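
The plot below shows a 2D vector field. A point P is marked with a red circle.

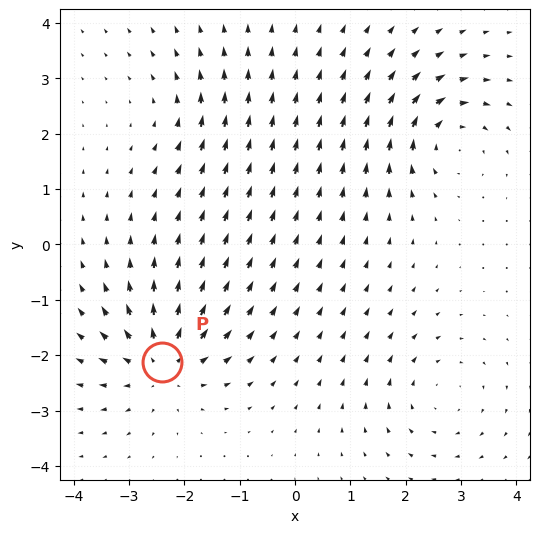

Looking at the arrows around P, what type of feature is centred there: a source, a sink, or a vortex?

At P (-2.4, -2.1) the arrows spread outward. Divergence about +6, curl ≈0 — positive divergence with near-zero curl is a source.

source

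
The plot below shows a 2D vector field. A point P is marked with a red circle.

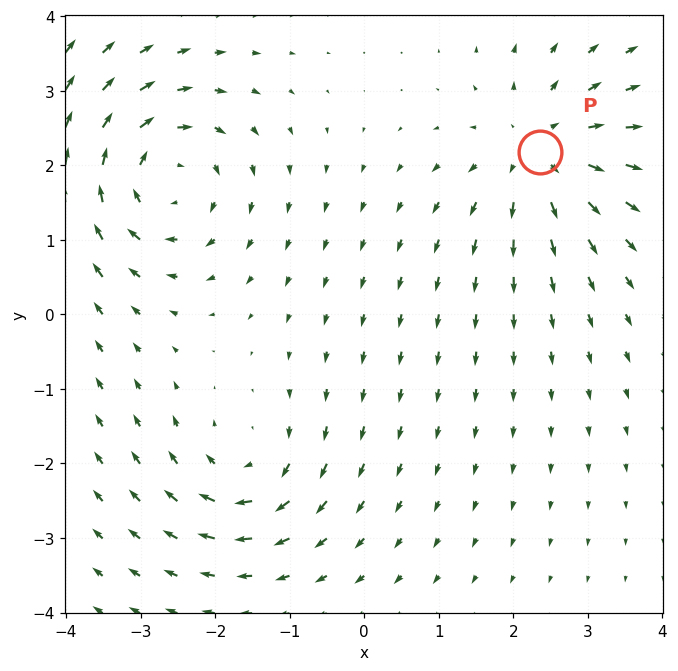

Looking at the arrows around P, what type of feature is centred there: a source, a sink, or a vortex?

source

At P (2.4, 2.2) the arrows spread outward. Divergence about +4, curl ≈0 — positive divergence with near-zero curl is a source.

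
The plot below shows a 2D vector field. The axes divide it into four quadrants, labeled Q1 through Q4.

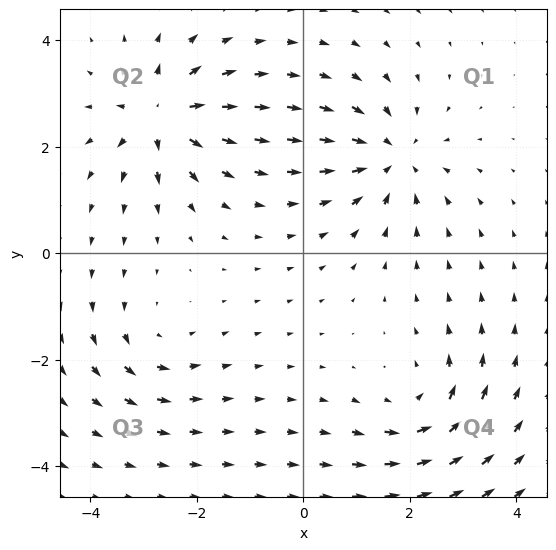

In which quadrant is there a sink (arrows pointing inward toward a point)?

Q1

The sink sits at approximately (1.7, 1.8), which lies in quadrant Q1. The divergence there is about -5, negative as expected for a sink.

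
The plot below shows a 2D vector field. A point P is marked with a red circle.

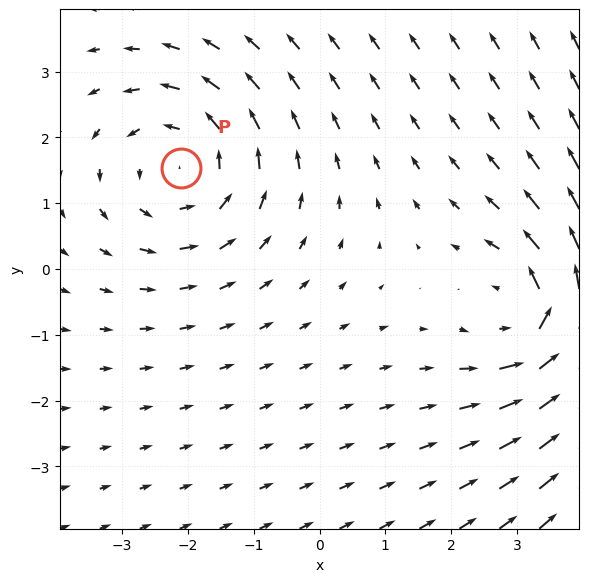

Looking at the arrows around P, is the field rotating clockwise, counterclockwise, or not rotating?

Near P at (-2.1, 1.5) the arrows circulate counterclockwise. The curl (z-component) there is about +4; positive curl means counterclockwise rotation.

counterclockwise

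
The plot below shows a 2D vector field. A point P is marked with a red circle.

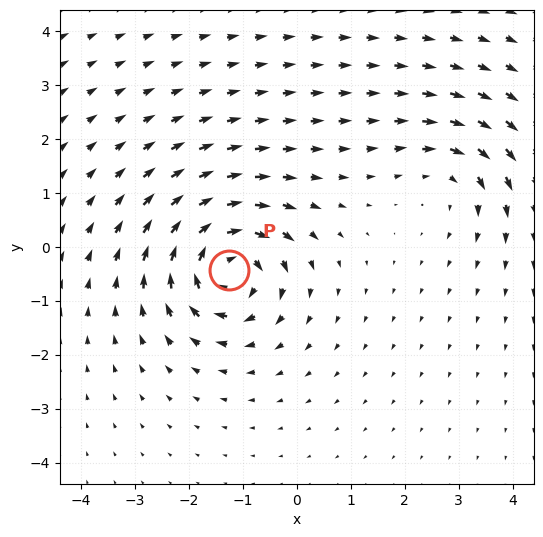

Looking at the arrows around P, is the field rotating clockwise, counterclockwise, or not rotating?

Near P at (-1.3, -0.4) the arrows circulate clockwise. The curl (z-component) there is about -7; negative curl means clockwise rotation.

clockwise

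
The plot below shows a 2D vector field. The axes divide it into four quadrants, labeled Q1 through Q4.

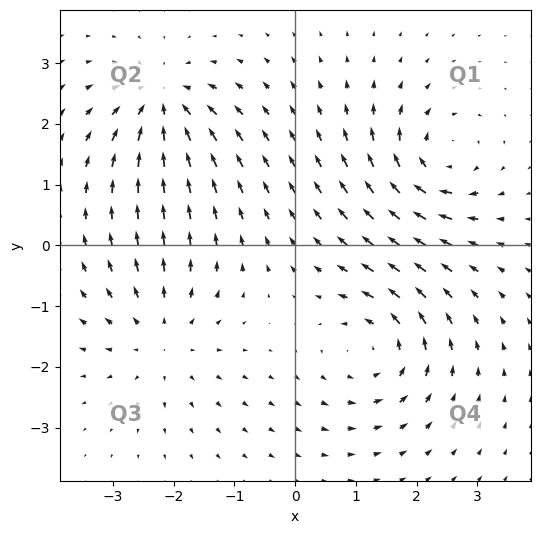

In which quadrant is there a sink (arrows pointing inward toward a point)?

The sink sits at approximately (-2.2, 2.3), which lies in quadrant Q2. The divergence there is about -7, negative as expected for a sink.

Q2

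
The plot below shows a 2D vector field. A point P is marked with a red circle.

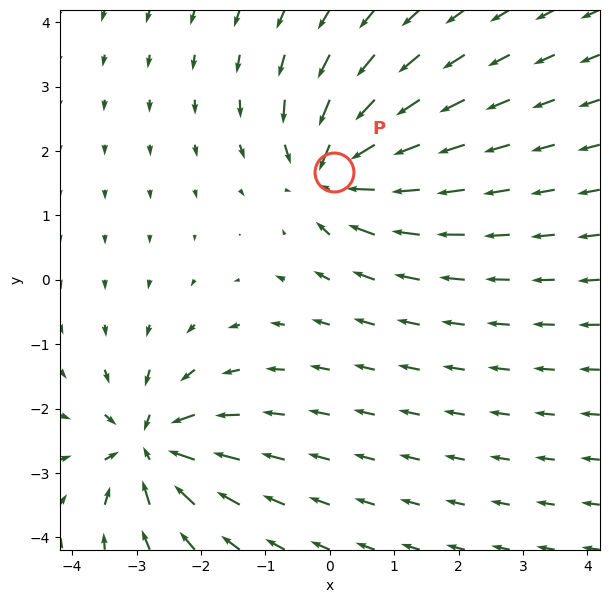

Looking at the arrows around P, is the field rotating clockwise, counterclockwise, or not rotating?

Near P at (0.1, 1.7) the arrows show no circulation. The curl there is ≈0.

not rotating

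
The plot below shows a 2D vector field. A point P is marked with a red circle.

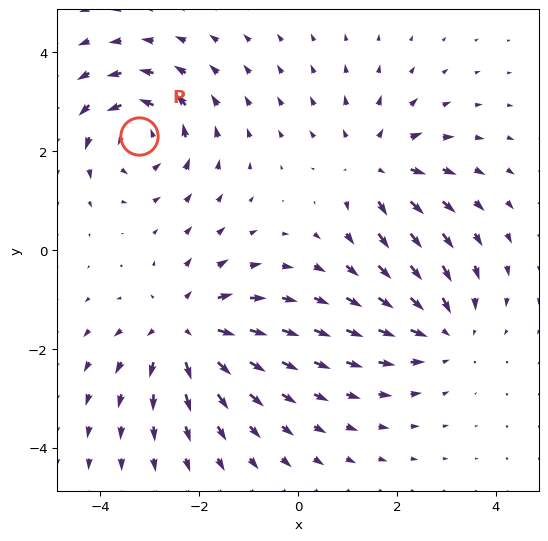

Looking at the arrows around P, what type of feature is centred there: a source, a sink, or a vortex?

vortex

At P (-3.2, 2.3) the arrows circulate counterclockwise. Divergence ≈0, curl about +3 — near-zero divergence with nonzero curl is a vortex.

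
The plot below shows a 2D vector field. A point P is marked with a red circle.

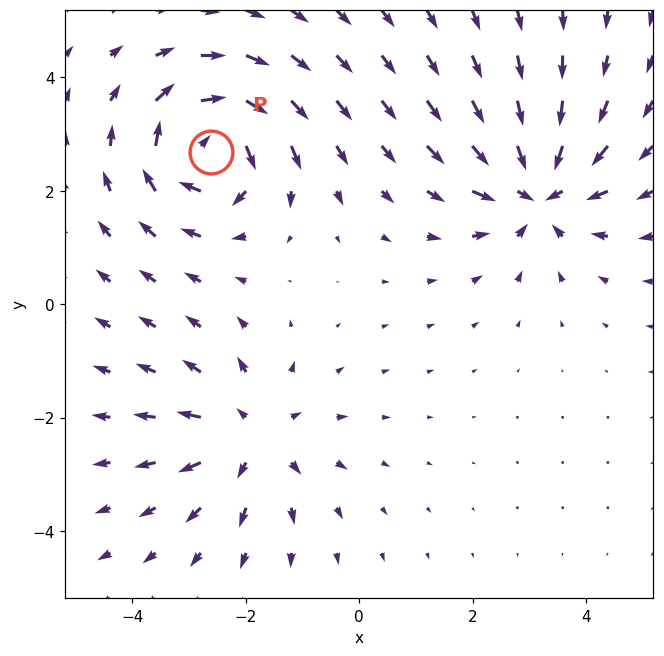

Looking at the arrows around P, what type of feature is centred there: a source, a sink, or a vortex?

vortex

At P (-2.6, 2.7) the arrows circulate clockwise. Divergence ≈0, curl about -5 — near-zero divergence with nonzero curl is a vortex.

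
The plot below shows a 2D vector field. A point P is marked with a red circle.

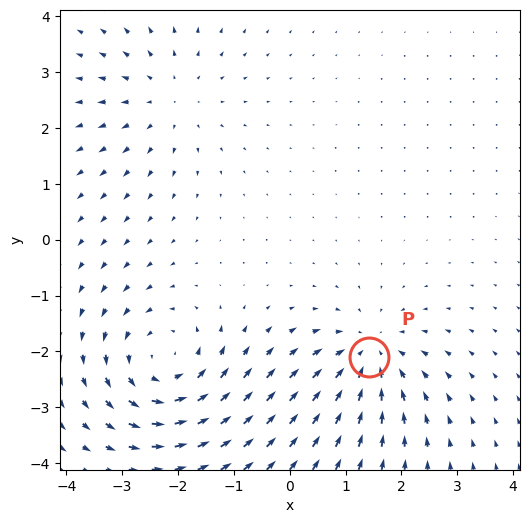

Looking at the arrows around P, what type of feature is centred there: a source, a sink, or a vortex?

At P (1.4, -2.1) the arrows converge inward. Divergence about -4, curl ≈0 — negative divergence with near-zero curl is a sink.

sink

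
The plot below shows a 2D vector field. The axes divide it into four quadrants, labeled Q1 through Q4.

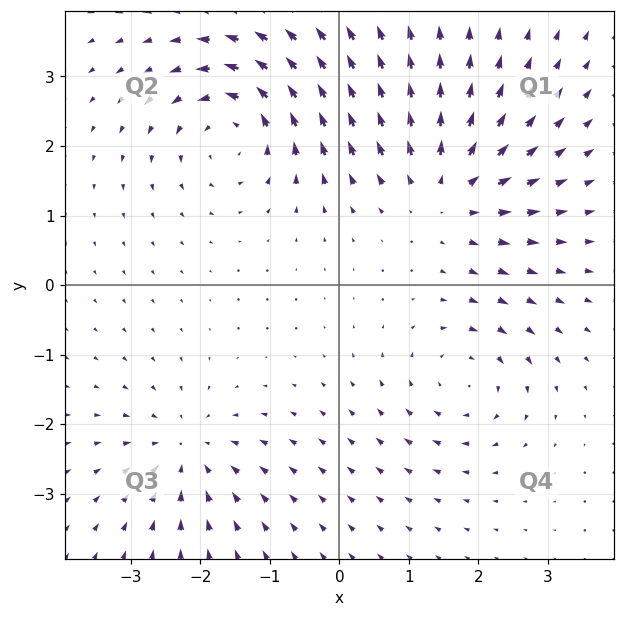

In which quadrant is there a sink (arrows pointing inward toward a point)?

The sink sits at approximately (-2.2, -2.4), which lies in quadrant Q3. The divergence there is about -5, negative as expected for a sink.

Q3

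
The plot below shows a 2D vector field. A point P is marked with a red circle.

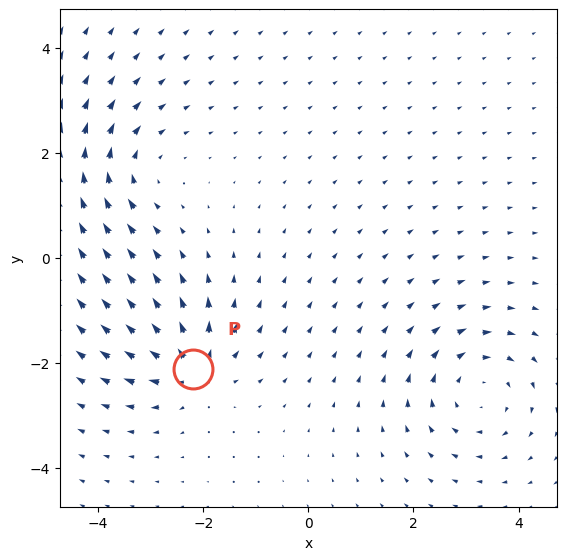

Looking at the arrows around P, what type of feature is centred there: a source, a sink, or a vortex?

At P (-2.2, -2.1) the arrows spread outward. Divergence about +5, curl ≈0 — positive divergence with near-zero curl is a source.

source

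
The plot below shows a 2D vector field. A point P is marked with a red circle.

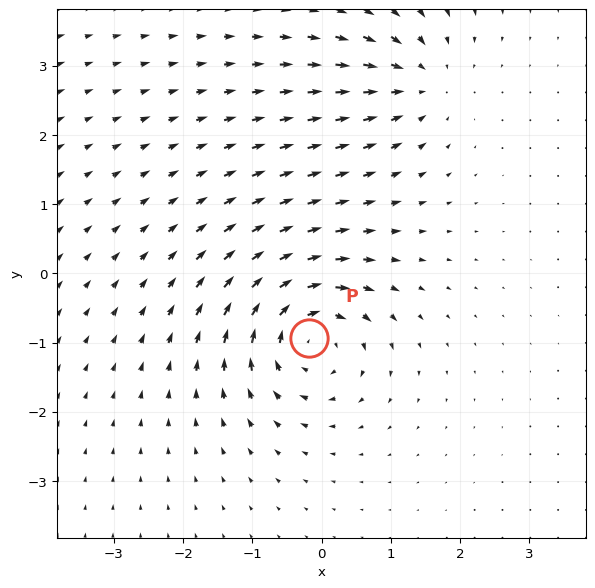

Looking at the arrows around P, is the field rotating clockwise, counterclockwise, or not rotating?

clockwise

Near P at (-0.2, -0.9) the arrows circulate clockwise. The curl (z-component) there is about -5; negative curl means clockwise rotation.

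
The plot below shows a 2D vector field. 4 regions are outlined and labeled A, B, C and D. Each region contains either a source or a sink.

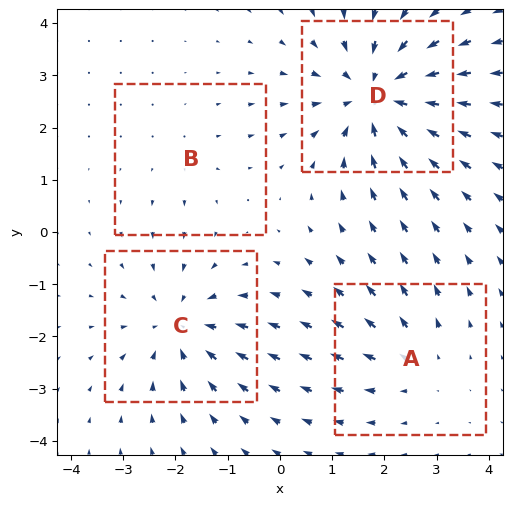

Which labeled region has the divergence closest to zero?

Divergence at each region's feature centre — A: about +3, B: about +2, C: about -4, D: about -6. Region B is closest to zero.

B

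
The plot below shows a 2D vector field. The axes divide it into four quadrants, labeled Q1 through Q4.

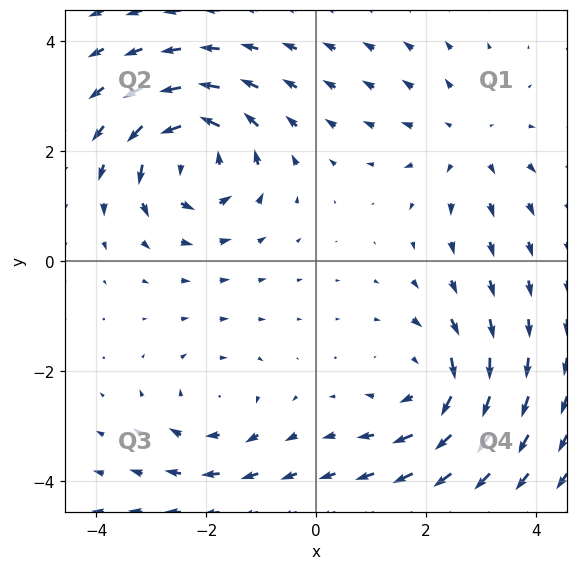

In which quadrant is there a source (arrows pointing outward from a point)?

Q1

The source sits at approximately (2.8, 2.2), which lies in quadrant Q1. The divergence there is about +2, positive as expected for a source.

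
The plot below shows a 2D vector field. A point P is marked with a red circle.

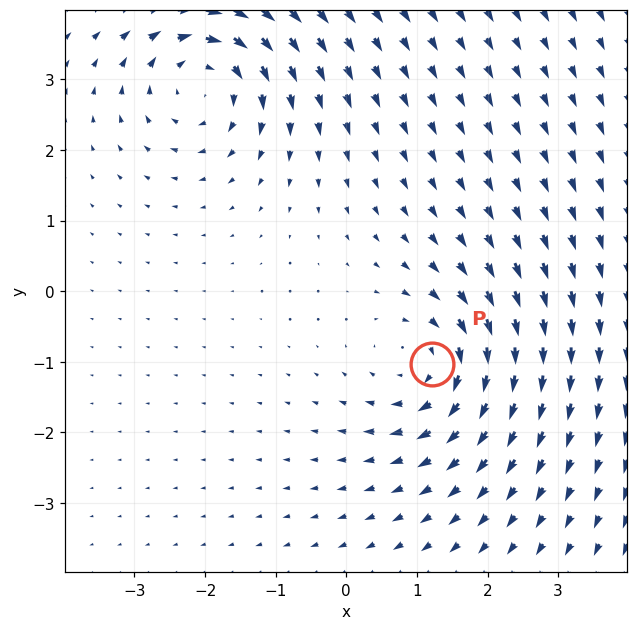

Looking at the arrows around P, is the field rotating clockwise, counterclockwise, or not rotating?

clockwise

Near P at (1.2, -1.0) the arrows circulate clockwise. The curl (z-component) there is about -4; negative curl means clockwise rotation.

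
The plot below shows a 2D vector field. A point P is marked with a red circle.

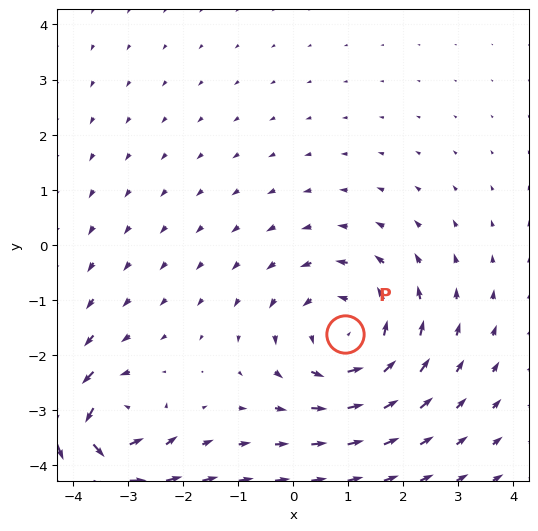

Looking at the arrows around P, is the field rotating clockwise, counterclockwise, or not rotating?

counterclockwise

Near P at (0.9, -1.6) the arrows circulate counterclockwise. The curl (z-component) there is about +4; positive curl means counterclockwise rotation.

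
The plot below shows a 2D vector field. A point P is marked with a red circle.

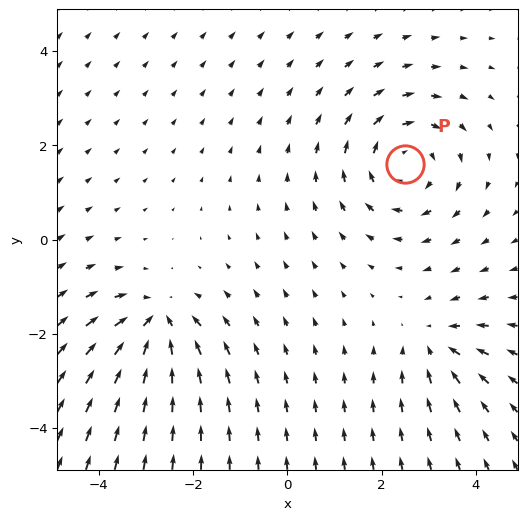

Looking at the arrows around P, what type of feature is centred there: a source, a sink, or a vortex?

vortex

At P (2.5, 1.6) the arrows circulate clockwise. Divergence ≈0, curl about -4 — near-zero divergence with nonzero curl is a vortex.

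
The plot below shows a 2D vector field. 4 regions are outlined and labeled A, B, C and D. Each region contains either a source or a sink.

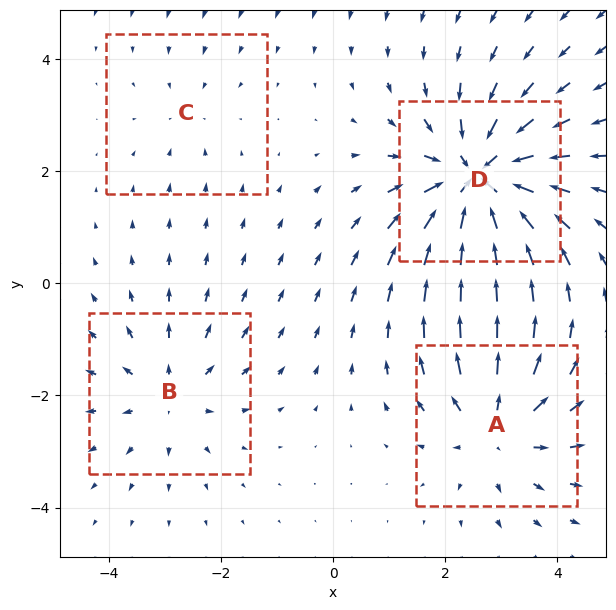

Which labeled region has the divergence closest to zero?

C

Divergence at each region's feature centre — A: about +5, B: about +3, C: about -2, D: about -7. Region C is closest to zero.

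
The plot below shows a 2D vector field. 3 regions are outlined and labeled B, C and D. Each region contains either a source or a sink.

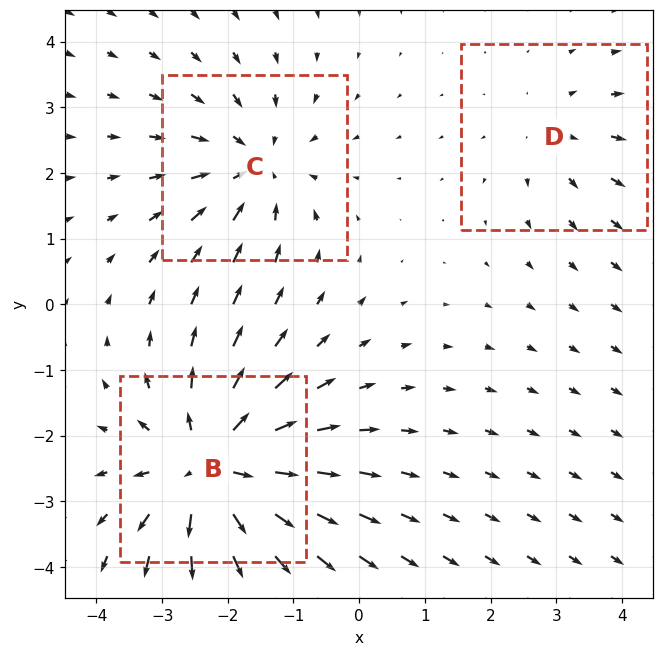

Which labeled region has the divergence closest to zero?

Divergence at each region's feature centre — B: about +5, C: about -3, D: about +2. Region D is closest to zero.

D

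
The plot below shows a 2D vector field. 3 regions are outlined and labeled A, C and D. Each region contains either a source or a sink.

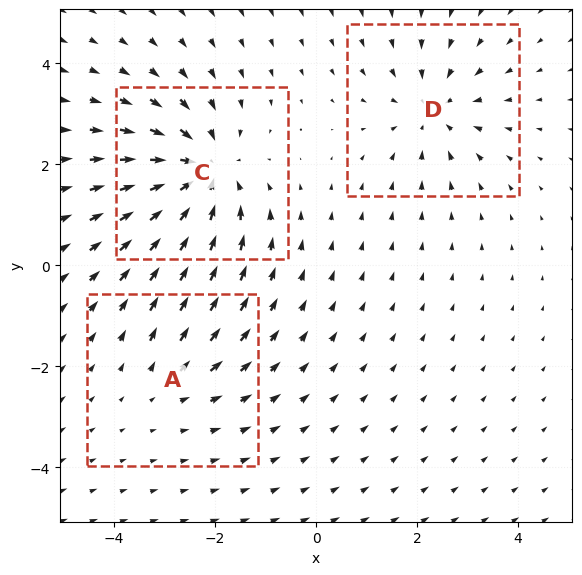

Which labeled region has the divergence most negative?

Divergence at each region's feature centre — A: about +2, C: about -5, D: about -3. Region C is most negative.

C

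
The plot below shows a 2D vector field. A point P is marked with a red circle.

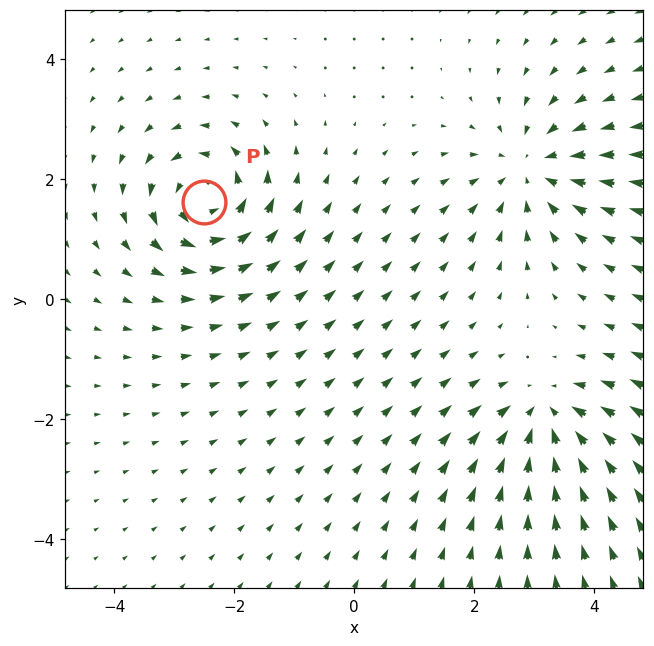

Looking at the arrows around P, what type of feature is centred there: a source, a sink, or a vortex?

vortex

At P (-2.5, 1.6) the arrows circulate counterclockwise. Divergence ≈0, curl about +7 — near-zero divergence with nonzero curl is a vortex.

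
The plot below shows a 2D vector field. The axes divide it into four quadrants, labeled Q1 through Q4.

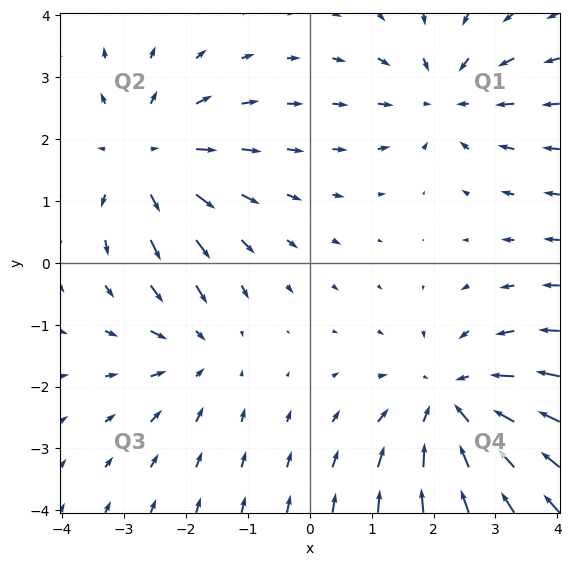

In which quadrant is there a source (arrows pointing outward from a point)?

The source sits at approximately (-2.7, 1.7), which lies in quadrant Q2. The divergence there is about +3, positive as expected for a source.

Q2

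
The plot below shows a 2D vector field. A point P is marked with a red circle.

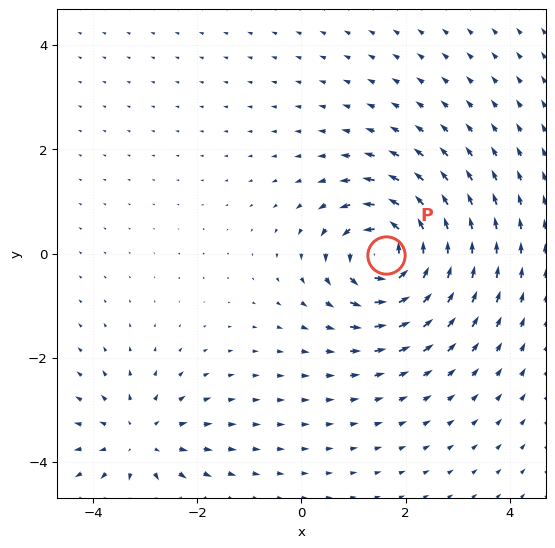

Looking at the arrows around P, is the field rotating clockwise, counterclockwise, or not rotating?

Near P at (1.6, -0.0) the arrows circulate counterclockwise. The curl (z-component) there is about +6; positive curl means counterclockwise rotation.

counterclockwise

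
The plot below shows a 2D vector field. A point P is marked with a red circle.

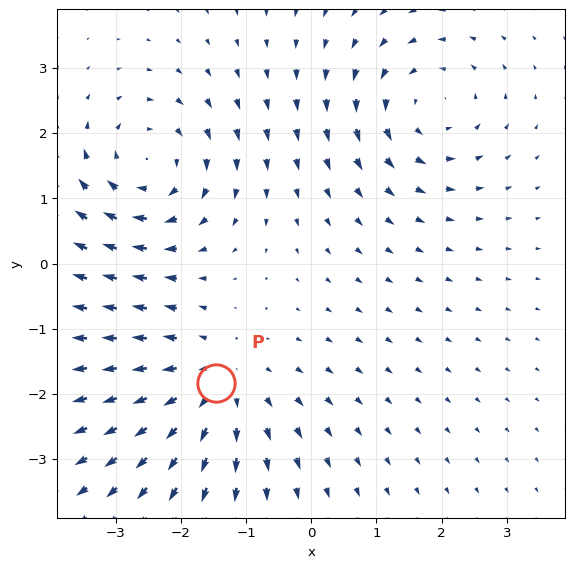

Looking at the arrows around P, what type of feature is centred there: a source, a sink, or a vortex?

At P (-1.5, -1.8) the arrows spread outward. Divergence about +4, curl ≈0 — positive divergence with near-zero curl is a source.

source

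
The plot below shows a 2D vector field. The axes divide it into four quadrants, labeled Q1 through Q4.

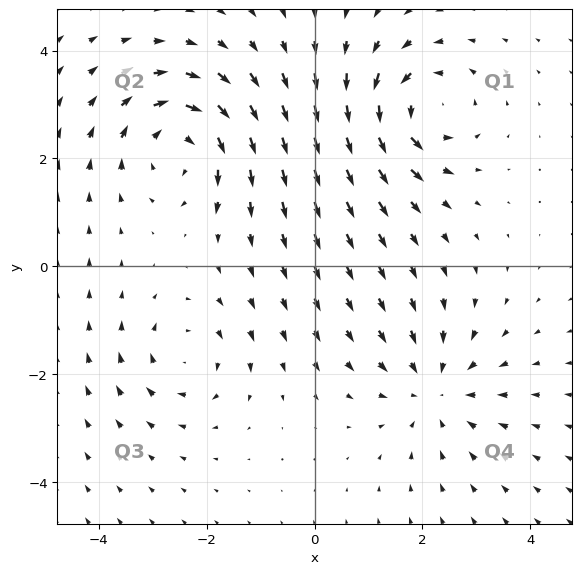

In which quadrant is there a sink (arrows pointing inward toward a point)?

The sink sits at approximately (2.2, -2.3), which lies in quadrant Q4. The divergence there is about -3, negative as expected for a sink.

Q4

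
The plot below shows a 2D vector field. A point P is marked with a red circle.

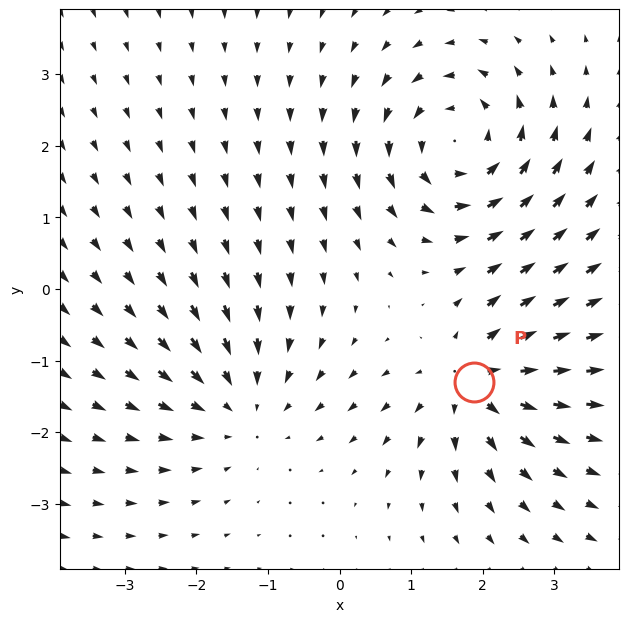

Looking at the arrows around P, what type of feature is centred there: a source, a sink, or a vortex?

source

At P (1.9, -1.3) the arrows spread outward. Divergence about +3, curl ≈0 — positive divergence with near-zero curl is a source.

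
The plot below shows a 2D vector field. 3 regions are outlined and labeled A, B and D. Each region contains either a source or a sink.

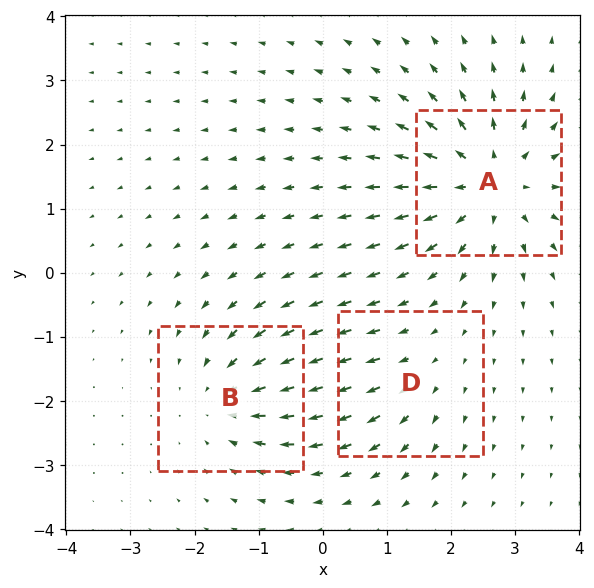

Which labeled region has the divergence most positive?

A

Divergence at each region's feature centre — A: about +5, B: about -3, D: about +2. Region A is most positive.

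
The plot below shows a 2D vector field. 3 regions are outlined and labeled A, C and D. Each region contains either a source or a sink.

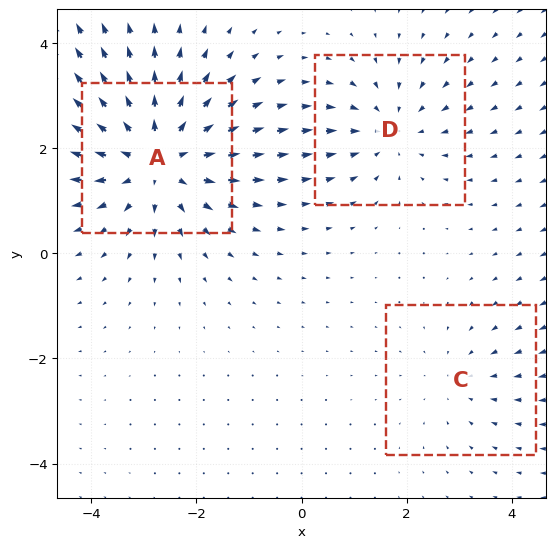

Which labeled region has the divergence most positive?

Divergence at each region's feature centre — A: about +4, C: about -2, D: about -3. Region A is most positive.

A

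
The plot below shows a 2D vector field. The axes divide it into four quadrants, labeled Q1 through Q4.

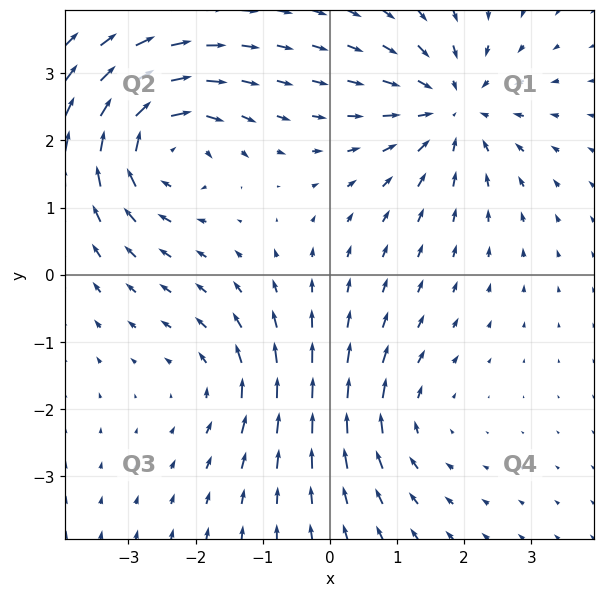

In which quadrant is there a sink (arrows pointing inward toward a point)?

Q1

The sink sits at approximately (1.8, 2.5), which lies in quadrant Q1. The divergence there is about -5, negative as expected for a sink.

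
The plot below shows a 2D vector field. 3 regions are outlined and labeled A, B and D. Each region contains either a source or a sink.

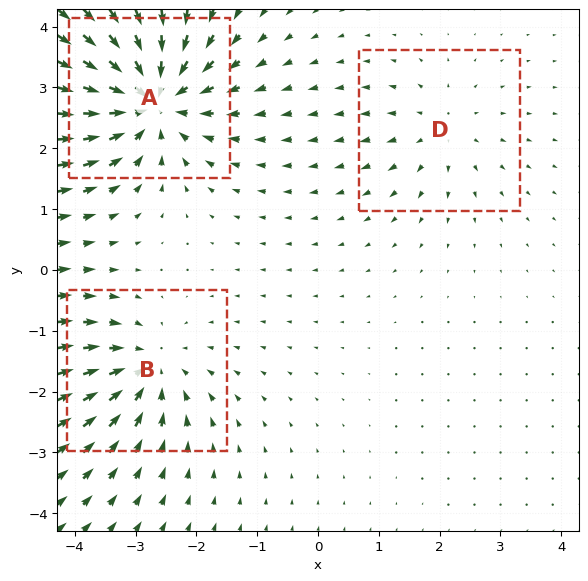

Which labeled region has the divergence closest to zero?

D

Divergence at each region's feature centre — A: about -6, B: about -3, D: about +2. Region D is closest to zero.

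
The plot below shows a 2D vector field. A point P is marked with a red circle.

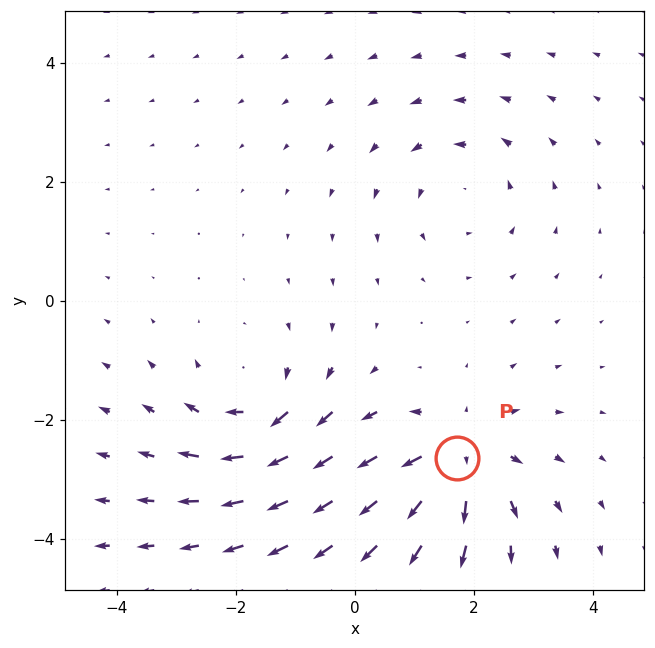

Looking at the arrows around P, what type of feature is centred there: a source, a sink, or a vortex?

At P (1.7, -2.7) the arrows spread outward. Divergence about +5, curl ≈0 — positive divergence with near-zero curl is a source.

source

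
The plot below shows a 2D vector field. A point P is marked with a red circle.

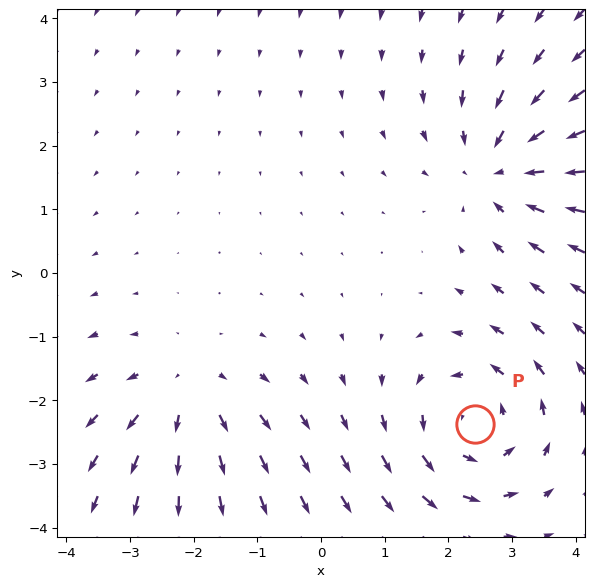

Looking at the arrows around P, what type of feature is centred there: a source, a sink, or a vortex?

At P (2.4, -2.4) the arrows circulate counterclockwise. Divergence ≈0, curl about +5 — near-zero divergence with nonzero curl is a vortex.

vortex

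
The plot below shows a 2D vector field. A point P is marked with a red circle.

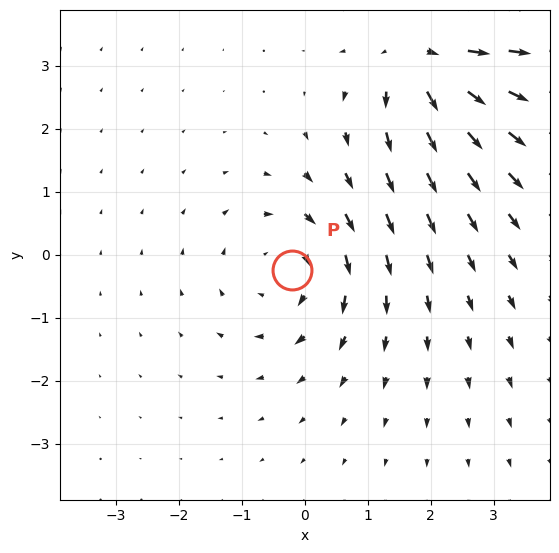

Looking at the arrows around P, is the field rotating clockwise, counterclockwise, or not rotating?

Near P at (-0.2, -0.2) the arrows circulate clockwise. The curl (z-component) there is about -3; negative curl means clockwise rotation.

clockwise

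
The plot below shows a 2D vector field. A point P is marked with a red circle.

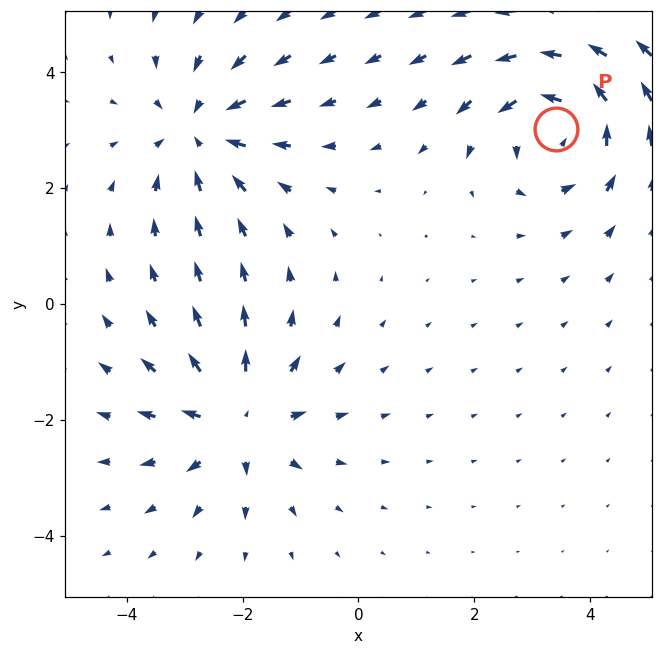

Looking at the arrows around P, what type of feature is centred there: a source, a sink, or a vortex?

At P (3.4, 3.0) the arrows circulate counterclockwise. Divergence ≈0, curl about +5 — near-zero divergence with nonzero curl is a vortex.

vortex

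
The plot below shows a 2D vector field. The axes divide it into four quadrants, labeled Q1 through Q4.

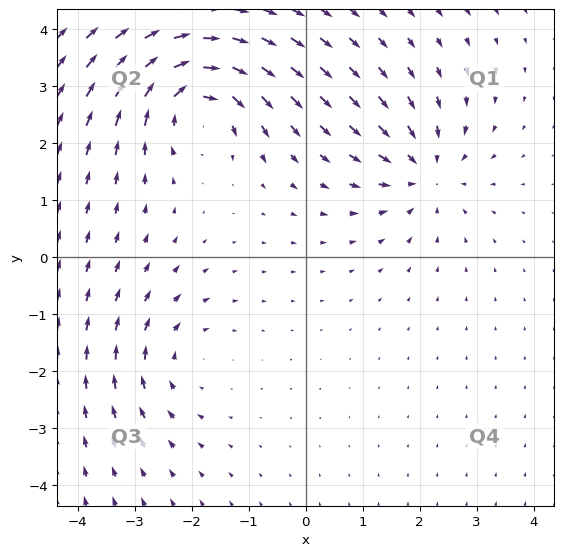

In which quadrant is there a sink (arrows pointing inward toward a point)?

The sink sits at approximately (2.1, 1.5), which lies in quadrant Q1. The divergence there is about -4, negative as expected for a sink.

Q1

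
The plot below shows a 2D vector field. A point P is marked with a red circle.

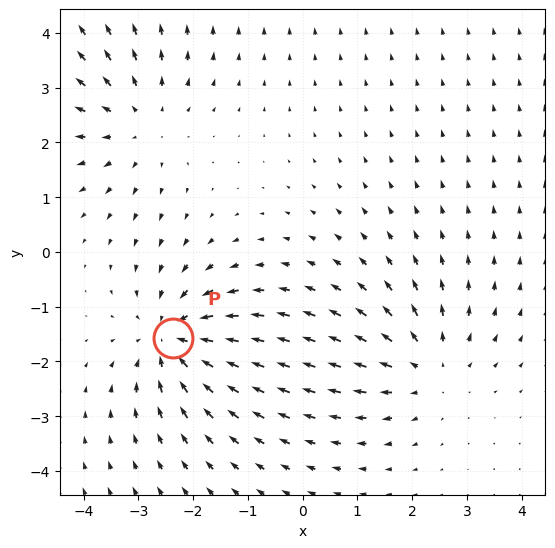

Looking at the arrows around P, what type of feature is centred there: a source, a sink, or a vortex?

sink

At P (-2.4, -1.6) the arrows converge inward. Divergence about -5, curl ≈0 — negative divergence with near-zero curl is a sink.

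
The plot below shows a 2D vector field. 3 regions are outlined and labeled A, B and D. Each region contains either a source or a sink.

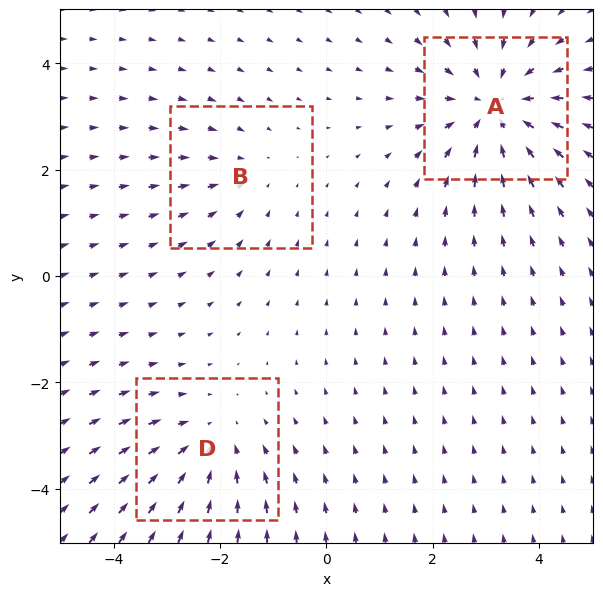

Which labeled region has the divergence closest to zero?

B

Divergence at each region's feature centre — A: about -4, B: about -2, D: about -3. Region B is closest to zero.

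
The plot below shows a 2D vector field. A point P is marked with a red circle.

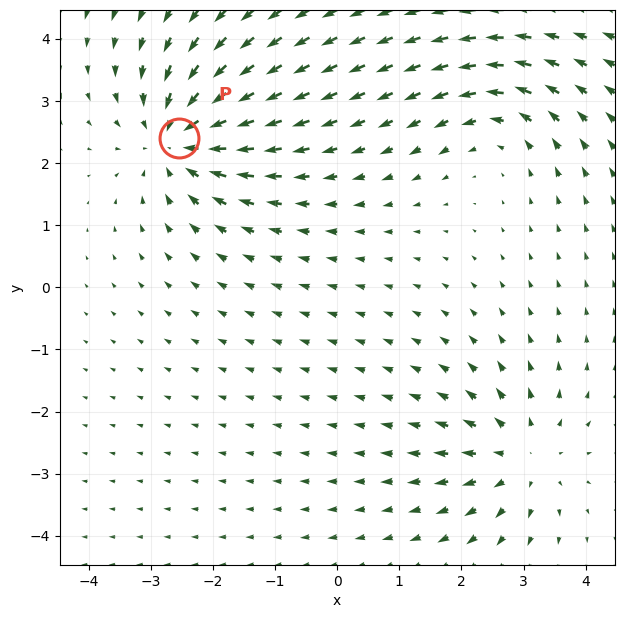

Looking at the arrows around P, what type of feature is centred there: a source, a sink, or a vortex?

At P (-2.5, 2.4) the arrows converge inward. Divergence about -5, curl ≈0 — negative divergence with near-zero curl is a sink.

sink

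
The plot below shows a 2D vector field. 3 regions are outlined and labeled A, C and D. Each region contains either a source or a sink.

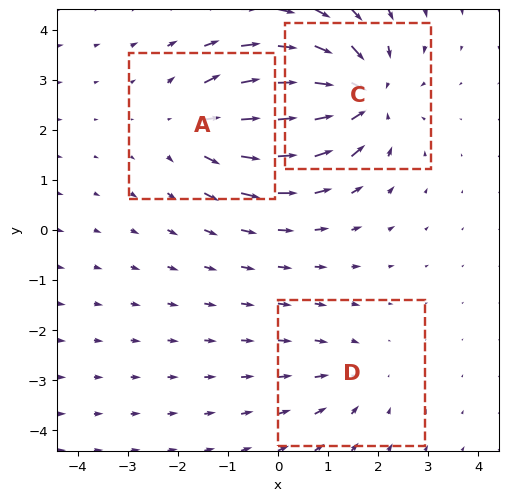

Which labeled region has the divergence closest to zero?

D

Divergence at each region's feature centre — A: about +3, C: about -5, D: about -2. Region D is closest to zero.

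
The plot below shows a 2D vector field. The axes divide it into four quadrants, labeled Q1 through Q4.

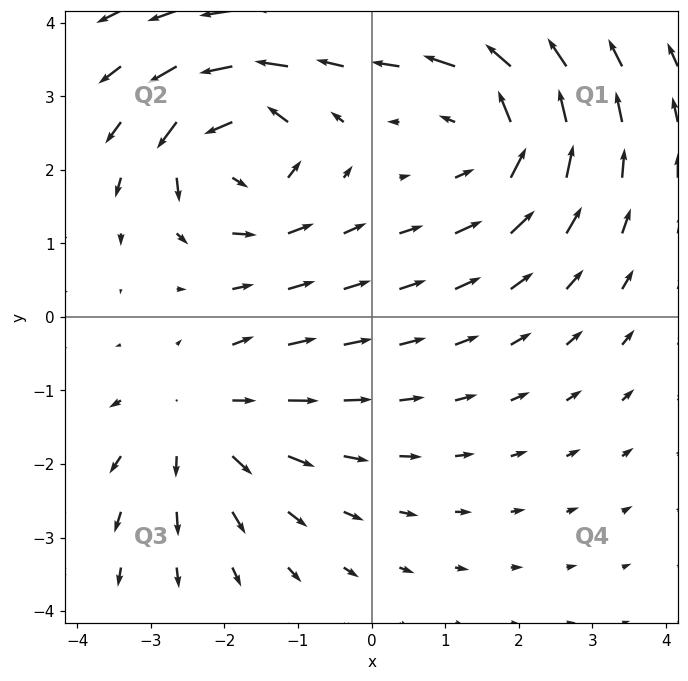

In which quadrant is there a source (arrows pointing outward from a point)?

The source sits at approximately (-2.3, -1.4), which lies in quadrant Q3. The divergence there is about +3, positive as expected for a source.

Q3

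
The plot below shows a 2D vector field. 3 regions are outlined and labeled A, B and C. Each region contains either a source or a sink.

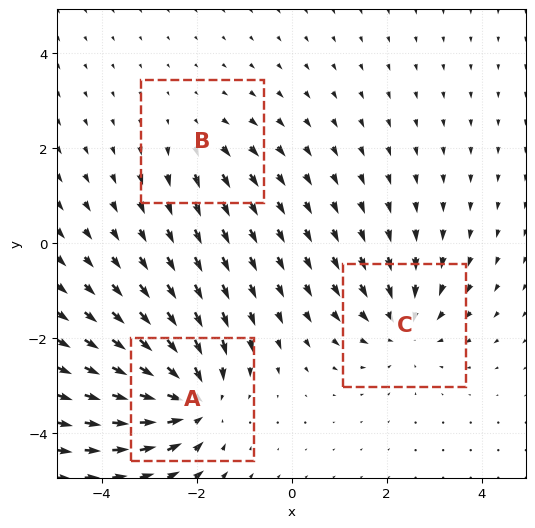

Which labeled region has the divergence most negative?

Divergence at each region's feature centre — A: about -5, B: about +2, C: about -3. Region A is most negative.

A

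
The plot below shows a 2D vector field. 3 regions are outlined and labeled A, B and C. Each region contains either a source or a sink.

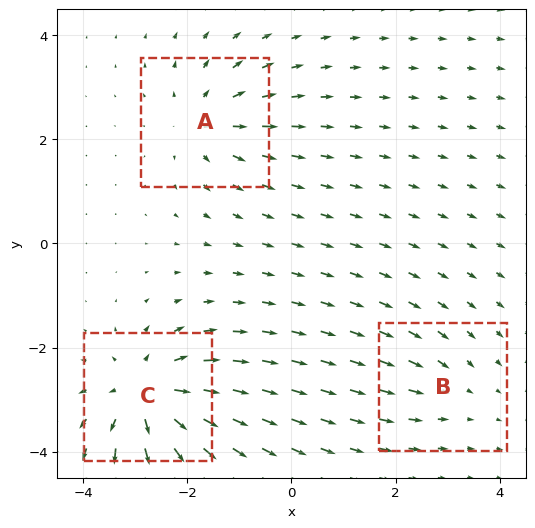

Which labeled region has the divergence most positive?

C

Divergence at each region's feature centre — A: about +4, B: about -2, C: about +6. Region C is most positive.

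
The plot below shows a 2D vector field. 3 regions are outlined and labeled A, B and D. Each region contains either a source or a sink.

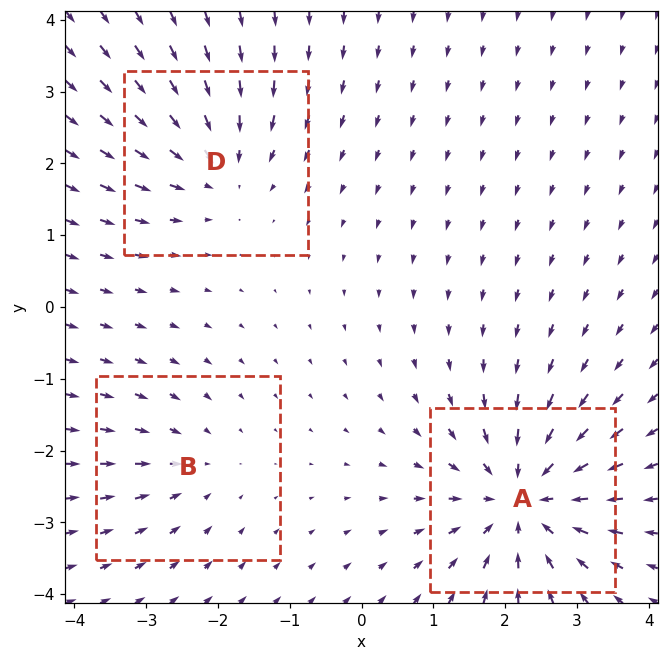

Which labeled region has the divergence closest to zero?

B

Divergence at each region's feature centre — A: about -5, B: about -2, D: about -3. Region B is closest to zero.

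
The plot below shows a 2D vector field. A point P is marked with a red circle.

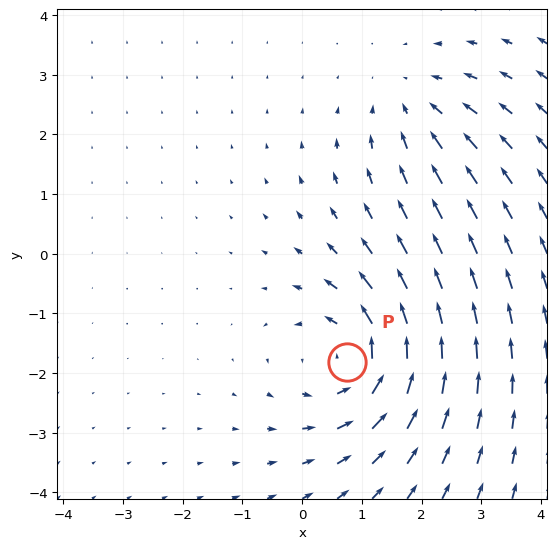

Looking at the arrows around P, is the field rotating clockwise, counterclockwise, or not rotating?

counterclockwise

Near P at (0.8, -1.8) the arrows circulate counterclockwise. The curl (z-component) there is about +4; positive curl means counterclockwise rotation.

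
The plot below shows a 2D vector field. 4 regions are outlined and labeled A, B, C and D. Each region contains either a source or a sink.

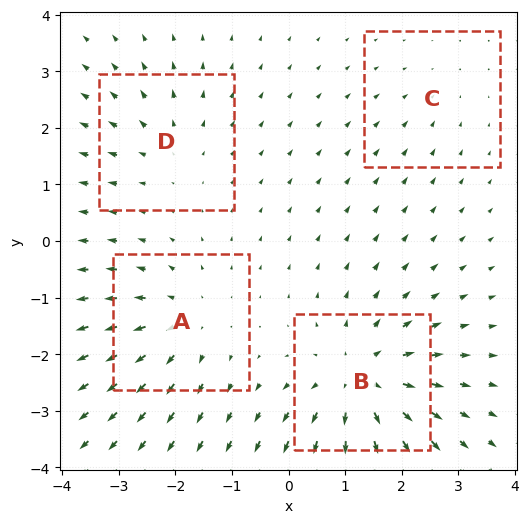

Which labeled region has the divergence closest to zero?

Divergence at each region's feature centre — A: about +4, B: about +6, C: about -2, D: about +3. Region C is closest to zero.

C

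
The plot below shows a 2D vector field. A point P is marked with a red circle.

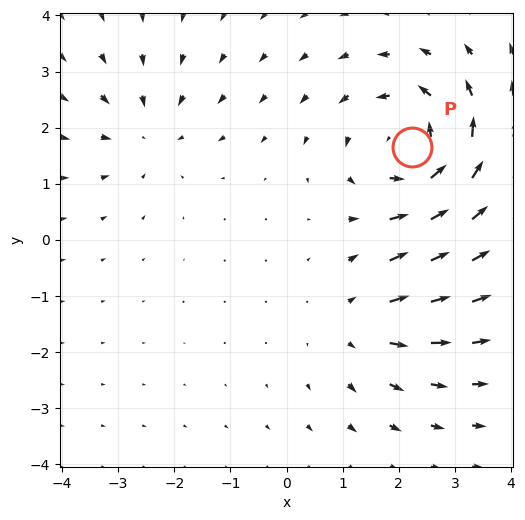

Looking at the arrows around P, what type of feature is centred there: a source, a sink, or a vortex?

vortex

At P (2.2, 1.7) the arrows circulate counterclockwise. Divergence ≈0, curl about +4 — near-zero divergence with nonzero curl is a vortex.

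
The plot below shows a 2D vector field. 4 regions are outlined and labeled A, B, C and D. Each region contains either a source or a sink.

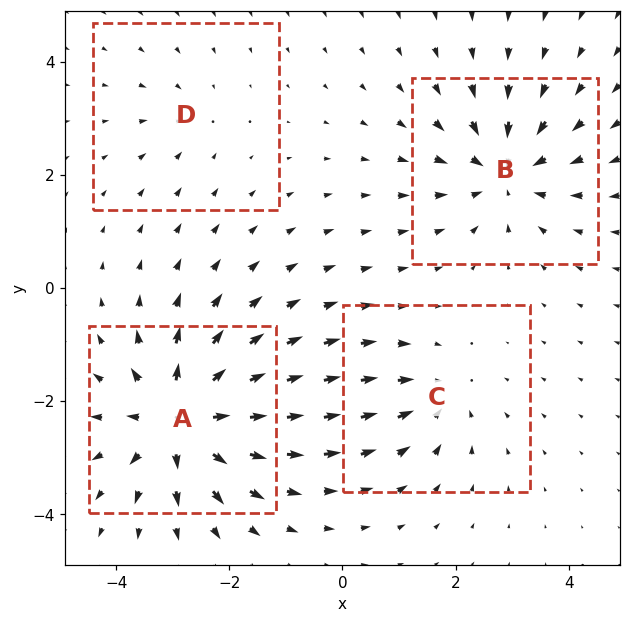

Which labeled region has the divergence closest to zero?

Divergence at each region's feature centre — A: about +7, B: about -5, C: about -3, D: about -2. Region D is closest to zero.

D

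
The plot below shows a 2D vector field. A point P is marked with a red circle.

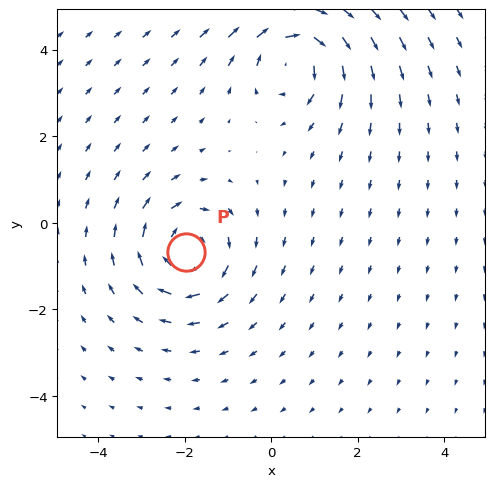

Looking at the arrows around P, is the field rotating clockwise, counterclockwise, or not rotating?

clockwise

Near P at (-2.0, -0.7) the arrows circulate clockwise. The curl (z-component) there is about -4; negative curl means clockwise rotation.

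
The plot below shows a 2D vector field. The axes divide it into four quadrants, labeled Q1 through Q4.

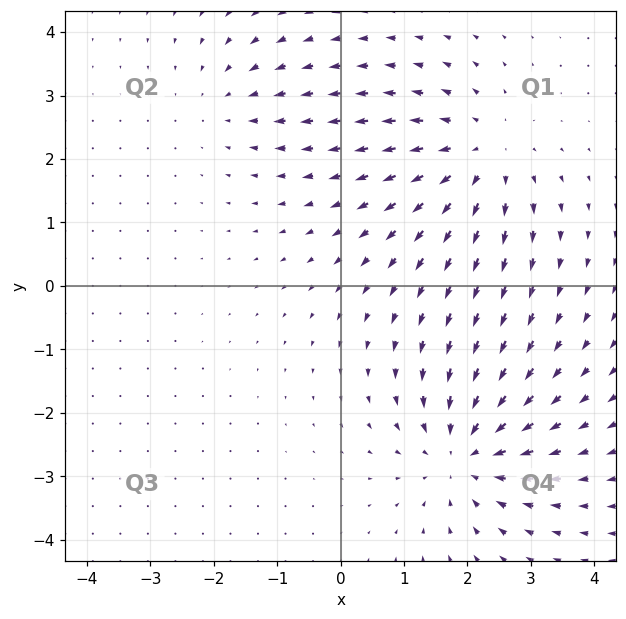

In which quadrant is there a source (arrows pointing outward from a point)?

Q1

The source sits at approximately (2.2, 2.1), which lies in quadrant Q1. The divergence there is about +4, positive as expected for a source.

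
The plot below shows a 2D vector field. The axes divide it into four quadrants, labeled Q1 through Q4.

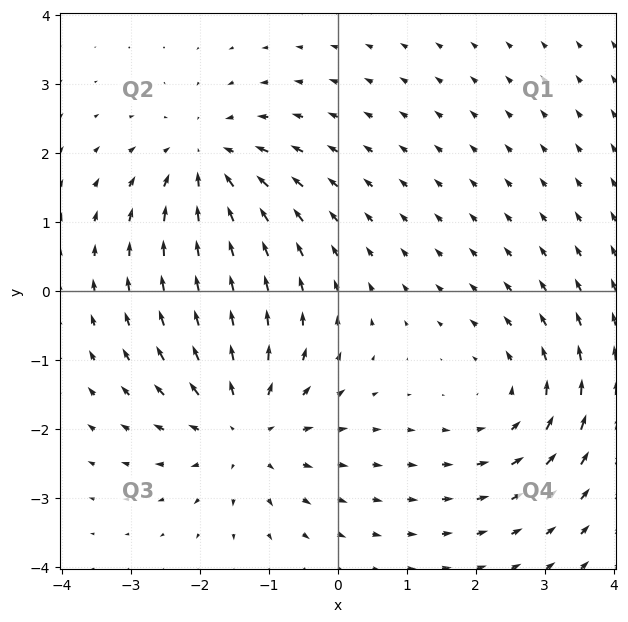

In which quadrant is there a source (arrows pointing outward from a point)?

The source sits at approximately (-1.4, -2.0), which lies in quadrant Q3. The divergence there is about +3, positive as expected for a source.

Q3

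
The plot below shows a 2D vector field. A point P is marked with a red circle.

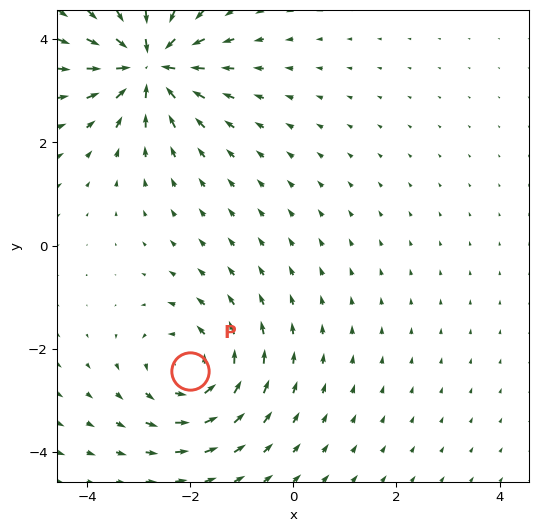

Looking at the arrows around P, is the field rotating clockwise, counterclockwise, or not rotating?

counterclockwise

Near P at (-2.0, -2.4) the arrows circulate counterclockwise. The curl (z-component) there is about +4; positive curl means counterclockwise rotation.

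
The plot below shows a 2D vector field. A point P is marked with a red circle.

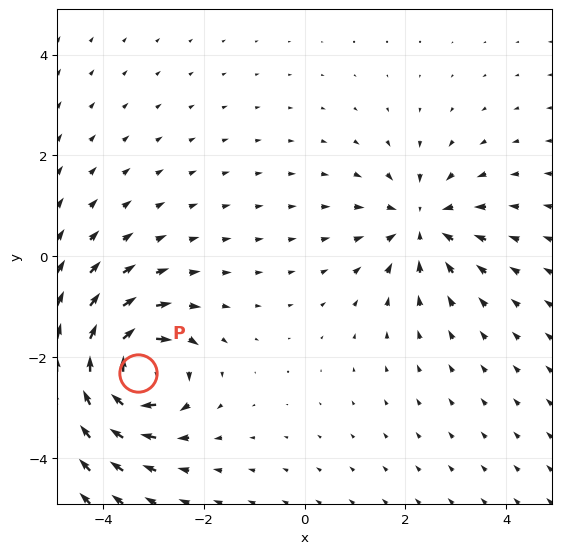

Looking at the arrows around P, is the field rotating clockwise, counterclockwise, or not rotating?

Near P at (-3.3, -2.3) the arrows circulate clockwise. The curl (z-component) there is about -5; negative curl means clockwise rotation.

clockwise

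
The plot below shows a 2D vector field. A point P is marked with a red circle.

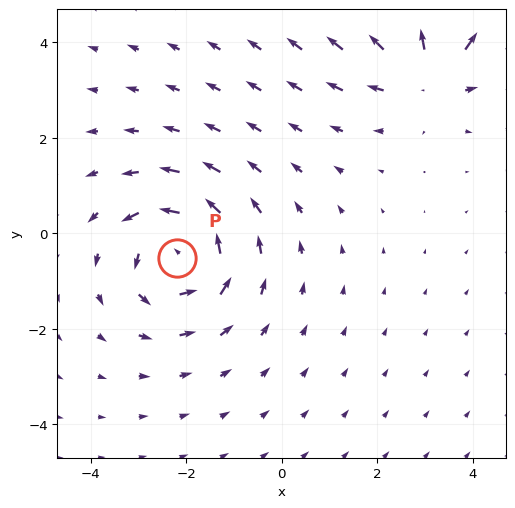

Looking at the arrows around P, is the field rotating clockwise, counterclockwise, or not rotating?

Near P at (-2.2, -0.5) the arrows circulate counterclockwise. The curl (z-component) there is about +5; positive curl means counterclockwise rotation.

counterclockwise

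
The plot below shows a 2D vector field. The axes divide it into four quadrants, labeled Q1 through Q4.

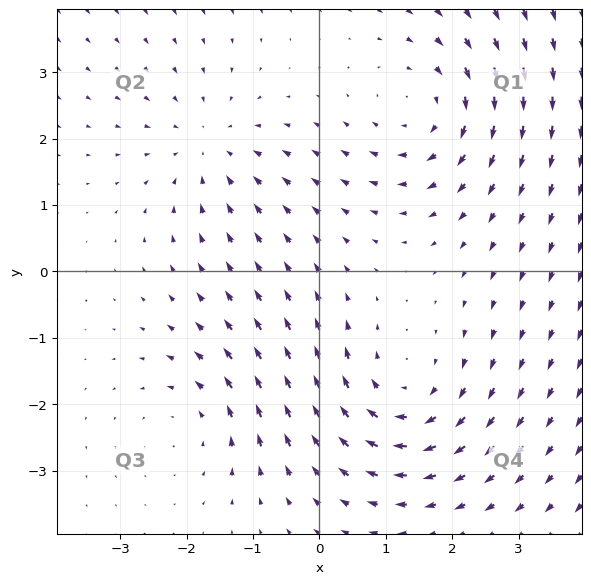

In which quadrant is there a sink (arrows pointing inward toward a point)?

Q2

The sink sits at approximately (-1.7, 1.9), which lies in quadrant Q2. The divergence there is about -3, negative as expected for a sink.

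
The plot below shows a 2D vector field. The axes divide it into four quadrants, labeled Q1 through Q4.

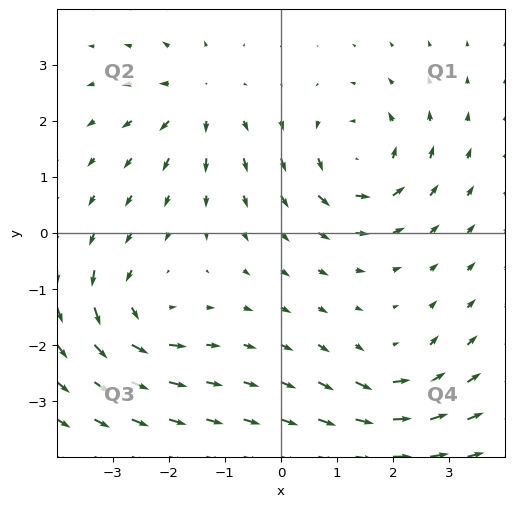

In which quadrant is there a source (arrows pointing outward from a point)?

Q2

The source sits at approximately (-1.5, 2.4), which lies in quadrant Q2. The divergence there is about +4, positive as expected for a source.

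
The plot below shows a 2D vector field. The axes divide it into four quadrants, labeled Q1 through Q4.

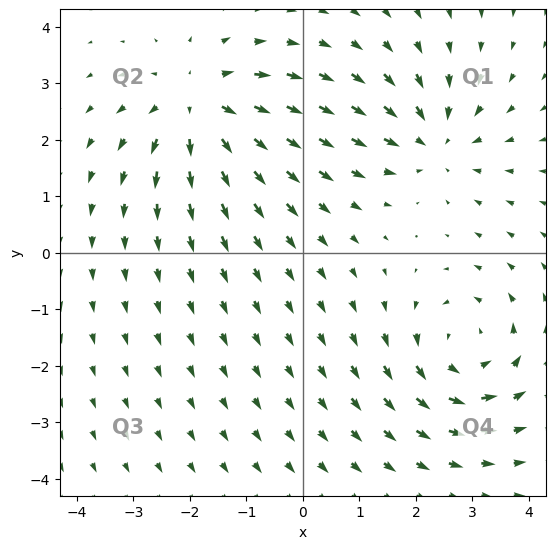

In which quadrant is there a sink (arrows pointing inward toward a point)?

The sink sits at approximately (2.3, 2.0), which lies in quadrant Q1. The divergence there is about -4, negative as expected for a sink.

Q1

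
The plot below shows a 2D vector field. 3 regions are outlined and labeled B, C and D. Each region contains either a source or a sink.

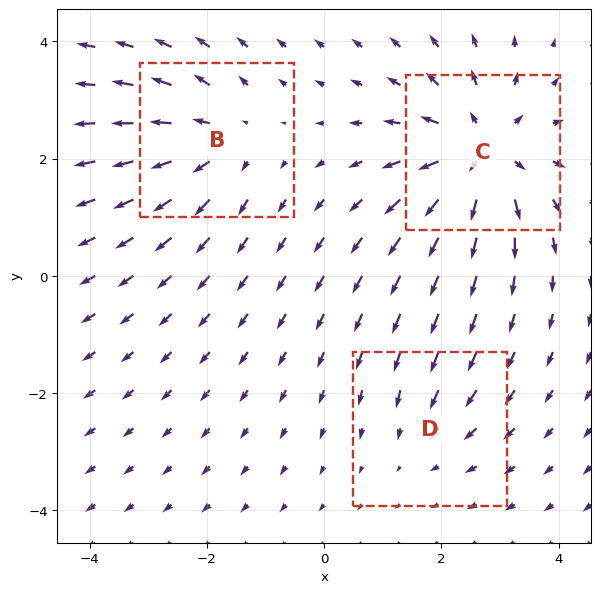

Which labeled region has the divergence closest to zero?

D

Divergence at each region's feature centre — B: about +3, C: about +5, D: about -2. Region D is closest to zero.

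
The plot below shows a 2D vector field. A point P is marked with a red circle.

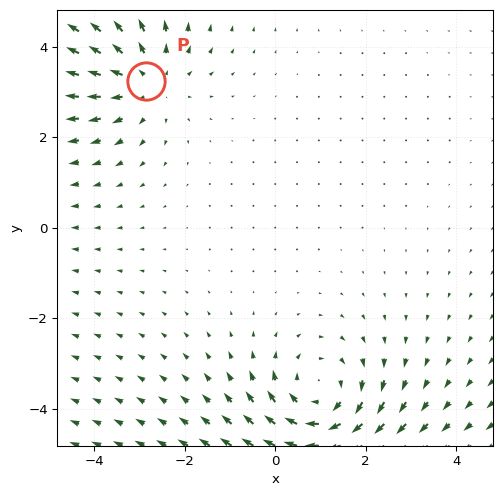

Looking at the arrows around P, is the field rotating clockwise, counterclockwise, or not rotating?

not rotating

Near P at (-2.9, 3.2) the arrows show no circulation. The curl there is ≈0.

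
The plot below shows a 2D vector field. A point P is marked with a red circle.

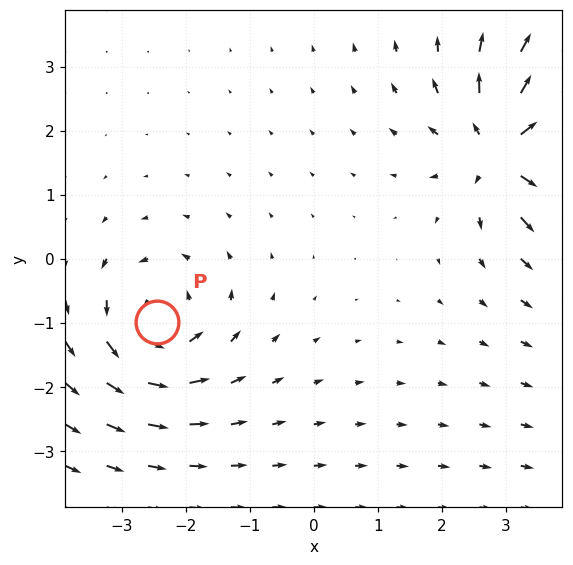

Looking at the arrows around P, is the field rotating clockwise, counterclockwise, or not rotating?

counterclockwise

Near P at (-2.4, -1.0) the arrows circulate counterclockwise. The curl (z-component) there is about +4; positive curl means counterclockwise rotation.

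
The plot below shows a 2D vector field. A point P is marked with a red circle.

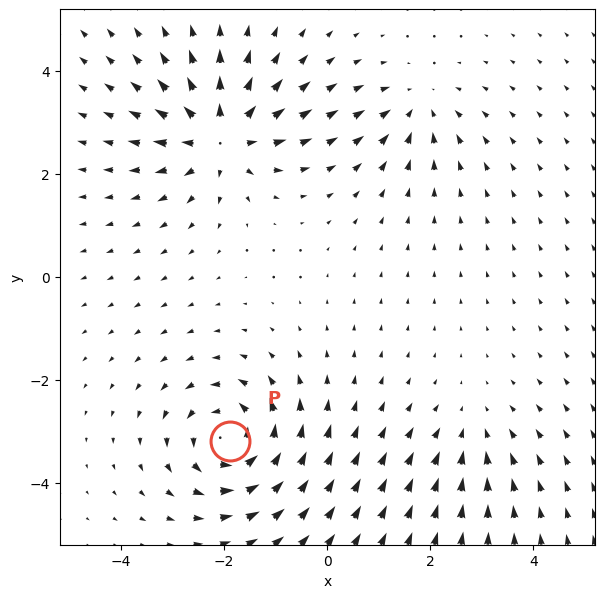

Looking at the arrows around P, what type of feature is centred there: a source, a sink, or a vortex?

At P (-1.9, -3.2) the arrows circulate counterclockwise. Divergence ≈0, curl about +6 — near-zero divergence with nonzero curl is a vortex.

vortex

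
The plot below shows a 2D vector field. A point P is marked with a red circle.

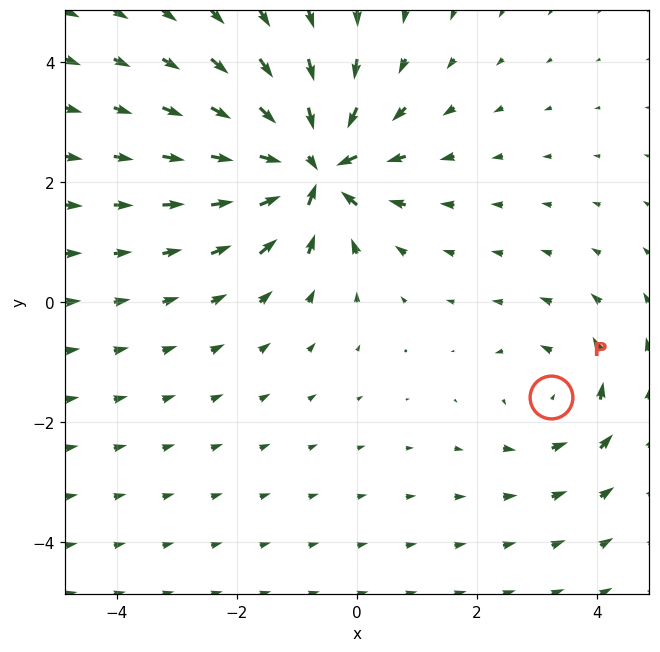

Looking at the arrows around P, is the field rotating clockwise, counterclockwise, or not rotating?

counterclockwise

Near P at (3.2, -1.6) the arrows circulate counterclockwise. The curl (z-component) there is about +2; positive curl means counterclockwise rotation.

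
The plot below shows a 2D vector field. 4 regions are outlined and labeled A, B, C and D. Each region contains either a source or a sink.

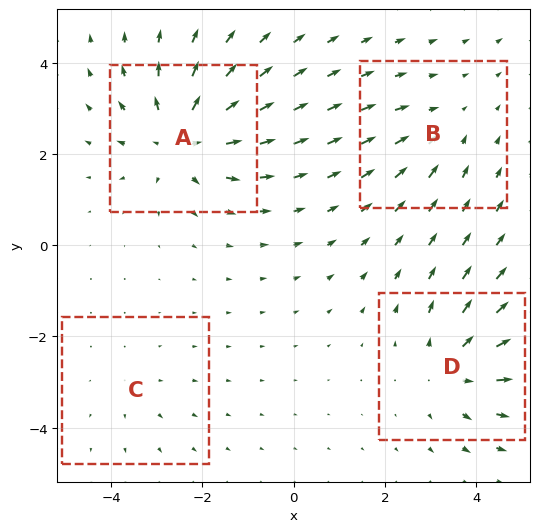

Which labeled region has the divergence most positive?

A

Divergence at each region's feature centre — A: about +6, B: about -3, C: about +2, D: about +5. Region A is most positive.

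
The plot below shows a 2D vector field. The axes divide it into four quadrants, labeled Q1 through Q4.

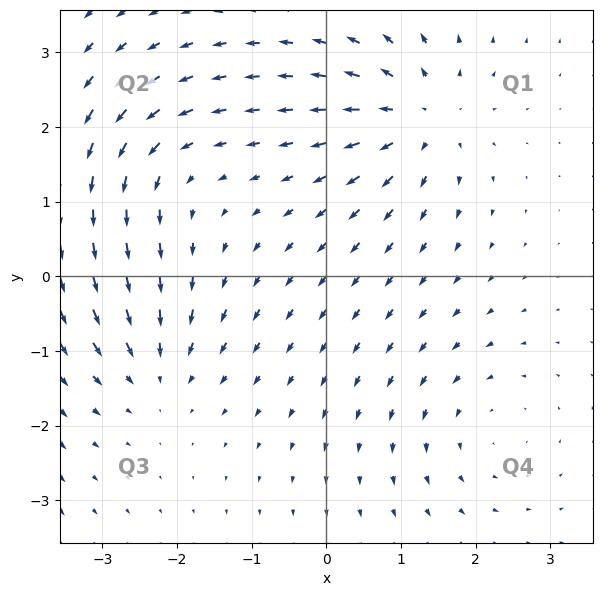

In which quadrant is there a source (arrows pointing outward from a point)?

Q1

The source sits at approximately (1.3, 2.1), which lies in quadrant Q1. The divergence there is about +5, positive as expected for a source.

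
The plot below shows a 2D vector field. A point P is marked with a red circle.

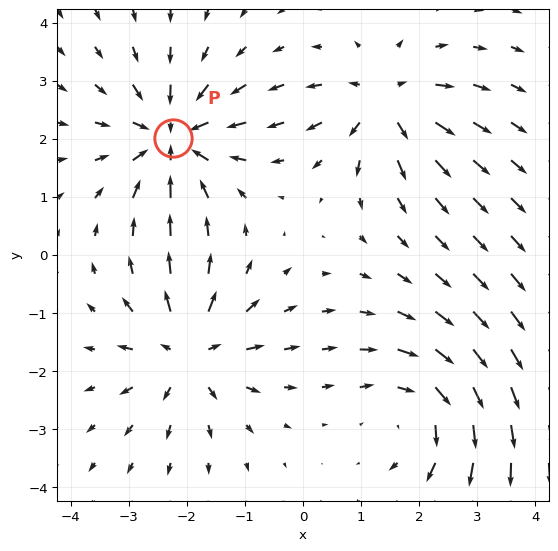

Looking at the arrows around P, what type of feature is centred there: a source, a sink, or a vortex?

sink

At P (-2.2, 2.0) the arrows converge inward. Divergence about -6, curl ≈0 — negative divergence with near-zero curl is a sink.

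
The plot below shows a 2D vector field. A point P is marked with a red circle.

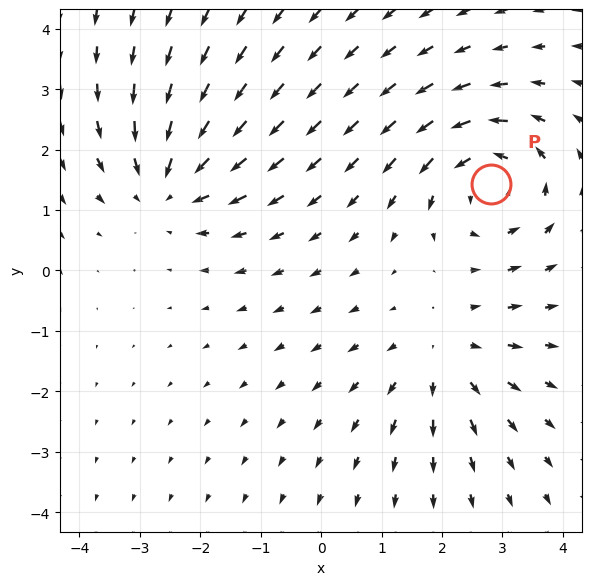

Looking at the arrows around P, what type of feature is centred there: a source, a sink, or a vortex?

vortex

At P (2.8, 1.4) the arrows circulate counterclockwise. Divergence ≈0, curl about +4 — near-zero divergence with nonzero curl is a vortex.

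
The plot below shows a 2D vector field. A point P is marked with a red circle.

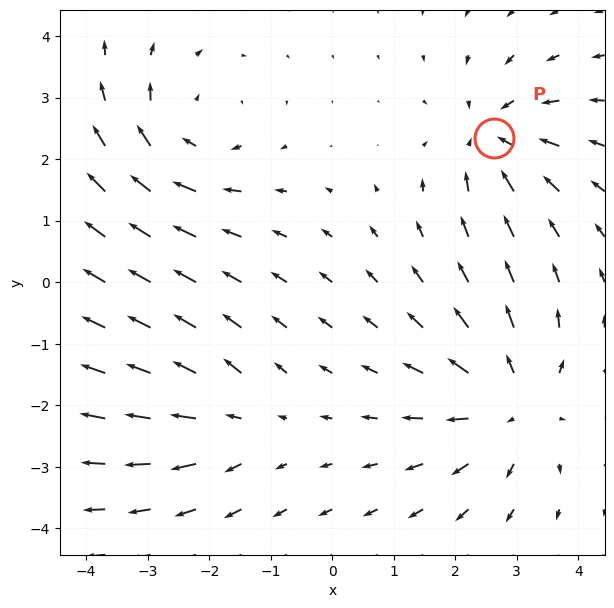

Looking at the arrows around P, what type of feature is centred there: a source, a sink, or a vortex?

sink

At P (2.6, 2.3) the arrows converge inward. Divergence about -4, curl ≈0 — negative divergence with near-zero curl is a sink.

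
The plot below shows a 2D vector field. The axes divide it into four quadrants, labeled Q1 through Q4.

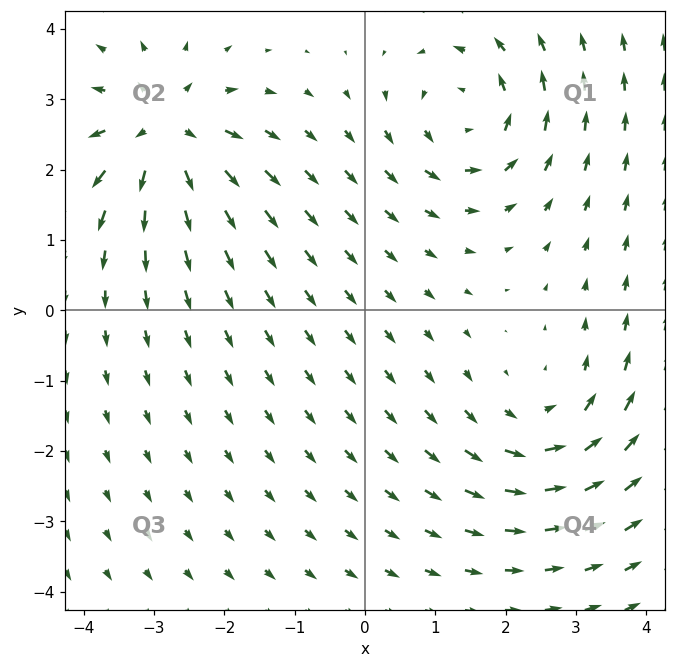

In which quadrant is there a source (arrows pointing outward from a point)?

The source sits at approximately (-2.8, 2.5), which lies in quadrant Q2. The divergence there is about +7, positive as expected for a source.

Q2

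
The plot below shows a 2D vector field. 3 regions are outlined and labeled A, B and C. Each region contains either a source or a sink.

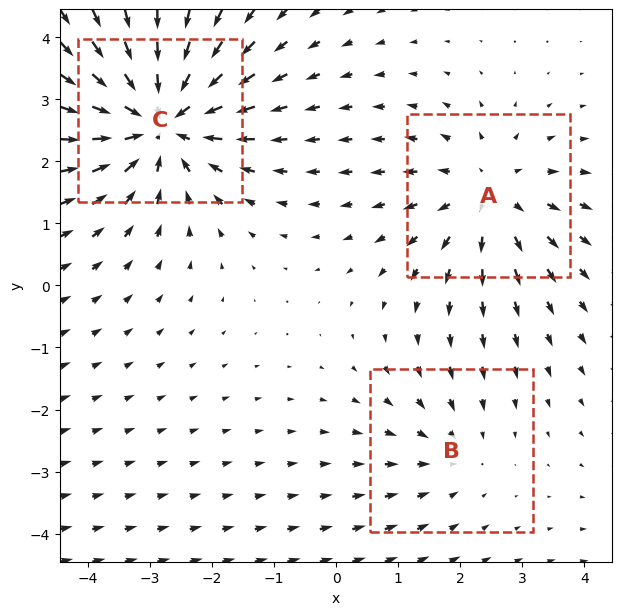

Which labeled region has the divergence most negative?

C

Divergence at each region's feature centre — A: about +3, B: about -2, C: about -5. Region C is most negative.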